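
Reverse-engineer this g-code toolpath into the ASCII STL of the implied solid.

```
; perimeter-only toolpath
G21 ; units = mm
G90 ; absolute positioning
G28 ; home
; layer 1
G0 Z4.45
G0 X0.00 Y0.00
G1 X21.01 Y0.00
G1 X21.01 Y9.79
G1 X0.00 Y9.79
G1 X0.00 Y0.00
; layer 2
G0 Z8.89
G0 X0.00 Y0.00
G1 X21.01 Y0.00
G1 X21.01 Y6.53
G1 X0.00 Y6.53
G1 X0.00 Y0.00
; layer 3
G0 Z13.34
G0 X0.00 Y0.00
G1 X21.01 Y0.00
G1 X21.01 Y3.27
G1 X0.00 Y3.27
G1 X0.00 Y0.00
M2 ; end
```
solid part
  facet normal 0.0000 0.0000 -1.0000
    outer loop
      vertex 21.01 13.06 0.00
      vertex 21.01 0.00 0.00
      vertex 0.00 0.00 0.00
    endloop
  endfacet
  facet normal 0.0000 0.0000 -1.0000
    outer loop
      vertex 0.00 13.06 0.00
      vertex 21.01 13.06 0.00
      vertex 0.00 0.00 0.00
    endloop
  endfacet
  facet normal 0.0000 -1.0000 0.0000
    outer loop
      vertex 0.00 0.00 0.00
      vertex 21.01 0.00 0.00
      vertex 21.01 0.00 17.78
    endloop
  endfacet
  facet normal 0.0000 -1.0000 0.0000
    outer loop
      vertex 0.00 0.00 0.00
      vertex 21.01 0.00 17.78
      vertex 0.00 0.00 17.78
    endloop
  endfacet
  facet normal 0.0000 0.8059 0.5920
    outer loop
      vertex 0.00 0.00 17.78
      vertex 21.01 0.00 17.78
      vertex 21.01 13.06 0.00
    endloop
  endfacet
  facet normal 0.0000 0.8059 0.5920
    outer loop
      vertex 0.00 0.00 17.78
      vertex 21.01 13.06 0.00
      vertex 0.00 13.06 0.00
    endloop
  endfacet
  facet normal -1.0000 0.0000 0.0000
    outer loop
      vertex 0.00 0.00 17.78
      vertex 0.00 13.06 0.00
      vertex 0.00 0.00 0.00
    endloop
  endfacet
  facet normal 1.0000 0.0000 0.0000
    outer loop
      vertex 21.01 0.00 0.00
      vertex 21.01 13.06 0.00
      vertex 21.01 0.00 17.78
    endloop
  endfacet
endsolid part

The G0 Z moves step by Δz≈4.45 mm. The G1 loops shrink linearly with z, so the solid tapers from its base footprint up to z≈17.8. Closing with a flat bottom cap and the tapered top and triangulating gives 8 facets — a wedge (ramp): 21 × 13.1 mm base, rising to 17.8 mm along the y=0 edge and sloping linearly to z=0 at y=13.1.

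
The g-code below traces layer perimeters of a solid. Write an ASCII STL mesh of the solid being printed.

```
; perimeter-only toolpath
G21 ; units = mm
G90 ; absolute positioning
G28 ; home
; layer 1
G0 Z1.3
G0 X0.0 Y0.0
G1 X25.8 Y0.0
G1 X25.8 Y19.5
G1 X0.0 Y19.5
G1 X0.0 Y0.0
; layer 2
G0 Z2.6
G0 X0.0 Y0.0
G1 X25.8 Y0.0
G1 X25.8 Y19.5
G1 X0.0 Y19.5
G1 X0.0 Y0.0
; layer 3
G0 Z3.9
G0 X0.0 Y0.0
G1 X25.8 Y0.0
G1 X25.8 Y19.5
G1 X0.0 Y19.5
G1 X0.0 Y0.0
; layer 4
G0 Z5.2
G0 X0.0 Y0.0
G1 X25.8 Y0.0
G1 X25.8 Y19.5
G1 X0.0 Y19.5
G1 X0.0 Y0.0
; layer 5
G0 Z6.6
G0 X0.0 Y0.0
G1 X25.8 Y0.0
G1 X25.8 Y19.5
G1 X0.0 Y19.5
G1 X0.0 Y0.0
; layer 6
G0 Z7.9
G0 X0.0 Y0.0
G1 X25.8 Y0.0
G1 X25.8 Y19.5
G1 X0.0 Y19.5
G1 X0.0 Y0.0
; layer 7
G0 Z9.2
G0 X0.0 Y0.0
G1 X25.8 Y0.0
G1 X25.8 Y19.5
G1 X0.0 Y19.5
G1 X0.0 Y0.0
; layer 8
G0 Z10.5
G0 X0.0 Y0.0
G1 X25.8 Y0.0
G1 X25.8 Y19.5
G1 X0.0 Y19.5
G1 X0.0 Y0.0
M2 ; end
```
solid part
  facet normal 0.0000 0.0000 -1.0000
    outer loop
      vertex 25.8 19.5 0.0
      vertex 25.8 0.0 0.0
      vertex 0.0 0.0 0.0
    endloop
  endfacet
  facet normal 0.0000 0.0000 -1.0000
    outer loop
      vertex 0.0 19.5 0.0
      vertex 25.8 19.5 0.0
      vertex 0.0 0.0 0.0
    endloop
  endfacet
  facet normal 0.0000 0.0000 1.0000
    outer loop
      vertex 0.0 0.0 10.5
      vertex 25.8 0.0 10.5
      vertex 25.8 19.5 10.5
    endloop
  endfacet
  facet normal 0.0000 0.0000 1.0000
    outer loop
      vertex 0.0 0.0 10.5
      vertex 25.8 19.5 10.5
      vertex 0.0 19.5 10.5
    endloop
  endfacet
  facet normal 0.0000 -1.0000 0.0000
    outer loop
      vertex 0.0 0.0 0.0
      vertex 25.8 0.0 0.0
      vertex 25.8 0.0 10.5
    endloop
  endfacet
  facet normal 0.0000 -1.0000 0.0000
    outer loop
      vertex 0.0 0.0 0.0
      vertex 25.8 0.0 10.5
      vertex 0.0 0.0 10.5
    endloop
  endfacet
  facet normal 0.0000 1.0000 0.0000
    outer loop
      vertex 25.8 19.5 10.5
      vertex 25.8 19.5 0.0
      vertex 0.0 19.5 0.0
    endloop
  endfacet
  facet normal 0.0000 1.0000 0.0000
    outer loop
      vertex 0.0 19.5 10.5
      vertex 25.8 19.5 10.5
      vertex 0.0 19.5 0.0
    endloop
  endfacet
  facet normal -1.0000 0.0000 0.0000
    outer loop
      vertex 0.0 19.5 10.5
      vertex 0.0 19.5 0.0
      vertex 0.0 0.0 0.0
    endloop
  endfacet
  facet normal -1.0000 0.0000 0.0000
    outer loop
      vertex 0.0 0.0 10.5
      vertex 0.0 19.5 10.5
      vertex 0.0 0.0 0.0
    endloop
  endfacet
  facet normal 1.0000 0.0000 0.0000
    outer loop
      vertex 25.8 0.0 0.0
      vertex 25.8 19.5 0.0
      vertex 25.8 19.5 10.5
    endloop
  endfacet
  facet normal 1.0000 0.0000 0.0000
    outer loop
      vertex 25.8 0.0 0.0
      vertex 25.8 19.5 10.5
      vertex 25.8 0.0 10.5
    endloop
  endfacet
endsolid part

The G0 Z moves step by Δz≈1.3 mm. Every layer's G1 loop is the same polygon, so the solid is a straight extrusion of it from z=0 to z≈10.5. Closing with flat bottom and top caps and triangulating gives 12 facets — a rectangular box, roughly 25.8 × 19.5 mm footprint and 10.5 mm tall.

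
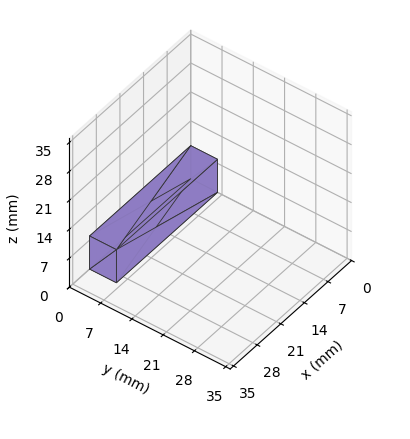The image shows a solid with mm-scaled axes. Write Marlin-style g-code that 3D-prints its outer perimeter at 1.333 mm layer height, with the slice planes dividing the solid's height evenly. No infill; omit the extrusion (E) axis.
Reading the render: the shape is a rectangular box, roughly 30 × 6 mm footprint and 8 mm tall (dimensions read to the nearest mm from the axis ticks). For the g-code, the solid's height is divided into equal slices at the stated Δz and each level perimeter traced with G1 moves after a G0 lift.

; perimeter-only toolpath
G21 ; units = mm
G90 ; absolute positioning
G28 ; home
; layer 1
G0 Z1.333
G0 X0.000 Y0.000
G1 X30.000 Y0.000
G1 X30.000 Y6.000
G1 X0.000 Y6.000
G1 X0.000 Y0.000
; layer 2
G0 Z2.667
G0 X0.000 Y0.000
G1 X30.000 Y0.000
G1 X30.000 Y6.000
G1 X0.000 Y6.000
G1 X0.000 Y0.000
; layer 3
G0 Z4.000
G0 X0.000 Y0.000
G1 X30.000 Y0.000
G1 X30.000 Y6.000
G1 X0.000 Y6.000
G1 X0.000 Y0.000
; layer 4
G0 Z5.333
G0 X0.000 Y0.000
G1 X30.000 Y0.000
G1 X30.000 Y6.000
G1 X0.000 Y6.000
G1 X0.000 Y0.000
; layer 5
G0 Z6.667
G0 X0.000 Y0.000
G1 X30.000 Y0.000
G1 X30.000 Y6.000
G1 X0.000 Y6.000
G1 X0.000 Y0.000
; layer 6
G0 Z8.000
G0 X0.000 Y0.000
G1 X30.000 Y0.000
G1 X30.000 Y6.000
G1 X0.000 Y6.000
G1 X0.000 Y0.000
M2 ; end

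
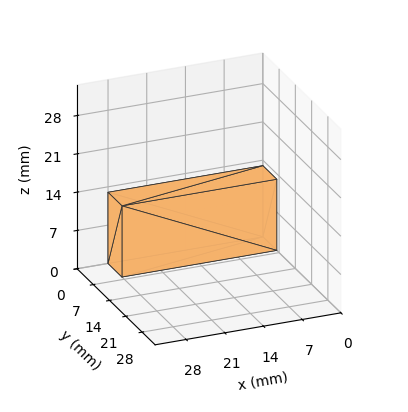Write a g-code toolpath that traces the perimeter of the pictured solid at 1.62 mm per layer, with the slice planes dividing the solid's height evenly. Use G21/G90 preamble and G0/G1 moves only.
Reading the render: the shape is a rectangular box, roughly 28 × 6 mm footprint and 13 mm tall (dimensions read to the nearest mm from the axis ticks). For the g-code, the solid's height is divided into equal slices at the stated Δz and each level perimeter traced with G1 moves after a G0 lift.

; perimeter-only toolpath
G21 ; units = mm
G90 ; absolute positioning
G28 ; home
; layer 1
G0 Z1.62
G0 X0.00 Y0.00
G1 X28.00 Y0.00
G1 X28.00 Y6.00
G1 X0.00 Y6.00
G1 X0.00 Y0.00
; layer 2
G0 Z3.25
G0 X0.00 Y0.00
G1 X28.00 Y0.00
G1 X28.00 Y6.00
G1 X0.00 Y6.00
G1 X0.00 Y0.00
; layer 3
G0 Z4.88
G0 X0.00 Y0.00
G1 X28.00 Y0.00
G1 X28.00 Y6.00
G1 X0.00 Y6.00
G1 X0.00 Y0.00
; layer 4
G0 Z6.50
G0 X0.00 Y0.00
G1 X28.00 Y0.00
G1 X28.00 Y6.00
G1 X0.00 Y6.00
G1 X0.00 Y0.00
; layer 5
G0 Z8.12
G0 X0.00 Y0.00
G1 X28.00 Y0.00
G1 X28.00 Y6.00
G1 X0.00 Y6.00
G1 X0.00 Y0.00
; layer 6
G0 Z9.75
G0 X0.00 Y0.00
G1 X28.00 Y0.00
G1 X28.00 Y6.00
G1 X0.00 Y6.00
G1 X0.00 Y0.00
; layer 7
G0 Z11.38
G0 X0.00 Y0.00
G1 X28.00 Y0.00
G1 X28.00 Y6.00
G1 X0.00 Y6.00
G1 X0.00 Y0.00
; layer 8
G0 Z13.00
G0 X0.00 Y0.00
G1 X28.00 Y0.00
G1 X28.00 Y6.00
G1 X0.00 Y6.00
G1 X0.00 Y0.00
M2 ; end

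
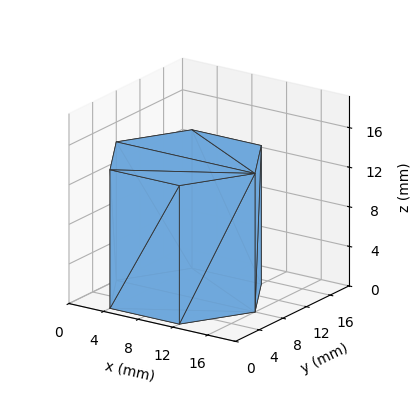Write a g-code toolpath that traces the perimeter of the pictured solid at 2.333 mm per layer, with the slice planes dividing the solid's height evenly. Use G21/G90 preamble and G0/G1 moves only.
Reading the render: the shape is a regular 6-sided prism (a cylinder approximated with 6 flat sides), circumscribed radius ≈ 8 mm, height ≈ 14 mm (dimensions read to the nearest mm from the axis ticks). For the g-code, the solid's height is divided into equal slices at the stated Δz and each level perimeter traced with G1 moves after a G0 lift.

; perimeter-only toolpath
G21 ; units = mm
G90 ; absolute positioning
G28 ; home
; layer 1
G0 Z2.333
G0 X16.000 Y8.000
G1 X12.000 Y14.928
G1 X4.000 Y14.928
G1 X0.000 Y8.000
G1 X4.000 Y1.072
G1 X12.000 Y1.072
G1 X16.000 Y8.000
; layer 2
G0 Z4.667
G0 X16.000 Y8.000
G1 X12.000 Y14.928
G1 X4.000 Y14.928
G1 X0.000 Y8.000
G1 X4.000 Y1.072
G1 X12.000 Y1.072
G1 X16.000 Y8.000
; layer 3
G0 Z7.000
G0 X16.000 Y8.000
G1 X12.000 Y14.928
G1 X4.000 Y14.928
G1 X0.000 Y8.000
G1 X4.000 Y1.072
G1 X12.000 Y1.072
G1 X16.000 Y8.000
; layer 4
G0 Z9.333
G0 X16.000 Y8.000
G1 X12.000 Y14.928
G1 X4.000 Y14.928
G1 X0.000 Y8.000
G1 X4.000 Y1.072
G1 X12.000 Y1.072
G1 X16.000 Y8.000
; layer 5
G0 Z11.667
G0 X16.000 Y8.000
G1 X12.000 Y14.928
G1 X4.000 Y14.928
G1 X0.000 Y8.000
G1 X4.000 Y1.072
G1 X12.000 Y1.072
G1 X16.000 Y8.000
; layer 6
G0 Z14.000
G0 X16.000 Y8.000
G1 X12.000 Y14.928
G1 X4.000 Y14.928
G1 X0.000 Y8.000
G1 X4.000 Y1.072
G1 X12.000 Y1.072
G1 X16.000 Y8.000
M2 ; end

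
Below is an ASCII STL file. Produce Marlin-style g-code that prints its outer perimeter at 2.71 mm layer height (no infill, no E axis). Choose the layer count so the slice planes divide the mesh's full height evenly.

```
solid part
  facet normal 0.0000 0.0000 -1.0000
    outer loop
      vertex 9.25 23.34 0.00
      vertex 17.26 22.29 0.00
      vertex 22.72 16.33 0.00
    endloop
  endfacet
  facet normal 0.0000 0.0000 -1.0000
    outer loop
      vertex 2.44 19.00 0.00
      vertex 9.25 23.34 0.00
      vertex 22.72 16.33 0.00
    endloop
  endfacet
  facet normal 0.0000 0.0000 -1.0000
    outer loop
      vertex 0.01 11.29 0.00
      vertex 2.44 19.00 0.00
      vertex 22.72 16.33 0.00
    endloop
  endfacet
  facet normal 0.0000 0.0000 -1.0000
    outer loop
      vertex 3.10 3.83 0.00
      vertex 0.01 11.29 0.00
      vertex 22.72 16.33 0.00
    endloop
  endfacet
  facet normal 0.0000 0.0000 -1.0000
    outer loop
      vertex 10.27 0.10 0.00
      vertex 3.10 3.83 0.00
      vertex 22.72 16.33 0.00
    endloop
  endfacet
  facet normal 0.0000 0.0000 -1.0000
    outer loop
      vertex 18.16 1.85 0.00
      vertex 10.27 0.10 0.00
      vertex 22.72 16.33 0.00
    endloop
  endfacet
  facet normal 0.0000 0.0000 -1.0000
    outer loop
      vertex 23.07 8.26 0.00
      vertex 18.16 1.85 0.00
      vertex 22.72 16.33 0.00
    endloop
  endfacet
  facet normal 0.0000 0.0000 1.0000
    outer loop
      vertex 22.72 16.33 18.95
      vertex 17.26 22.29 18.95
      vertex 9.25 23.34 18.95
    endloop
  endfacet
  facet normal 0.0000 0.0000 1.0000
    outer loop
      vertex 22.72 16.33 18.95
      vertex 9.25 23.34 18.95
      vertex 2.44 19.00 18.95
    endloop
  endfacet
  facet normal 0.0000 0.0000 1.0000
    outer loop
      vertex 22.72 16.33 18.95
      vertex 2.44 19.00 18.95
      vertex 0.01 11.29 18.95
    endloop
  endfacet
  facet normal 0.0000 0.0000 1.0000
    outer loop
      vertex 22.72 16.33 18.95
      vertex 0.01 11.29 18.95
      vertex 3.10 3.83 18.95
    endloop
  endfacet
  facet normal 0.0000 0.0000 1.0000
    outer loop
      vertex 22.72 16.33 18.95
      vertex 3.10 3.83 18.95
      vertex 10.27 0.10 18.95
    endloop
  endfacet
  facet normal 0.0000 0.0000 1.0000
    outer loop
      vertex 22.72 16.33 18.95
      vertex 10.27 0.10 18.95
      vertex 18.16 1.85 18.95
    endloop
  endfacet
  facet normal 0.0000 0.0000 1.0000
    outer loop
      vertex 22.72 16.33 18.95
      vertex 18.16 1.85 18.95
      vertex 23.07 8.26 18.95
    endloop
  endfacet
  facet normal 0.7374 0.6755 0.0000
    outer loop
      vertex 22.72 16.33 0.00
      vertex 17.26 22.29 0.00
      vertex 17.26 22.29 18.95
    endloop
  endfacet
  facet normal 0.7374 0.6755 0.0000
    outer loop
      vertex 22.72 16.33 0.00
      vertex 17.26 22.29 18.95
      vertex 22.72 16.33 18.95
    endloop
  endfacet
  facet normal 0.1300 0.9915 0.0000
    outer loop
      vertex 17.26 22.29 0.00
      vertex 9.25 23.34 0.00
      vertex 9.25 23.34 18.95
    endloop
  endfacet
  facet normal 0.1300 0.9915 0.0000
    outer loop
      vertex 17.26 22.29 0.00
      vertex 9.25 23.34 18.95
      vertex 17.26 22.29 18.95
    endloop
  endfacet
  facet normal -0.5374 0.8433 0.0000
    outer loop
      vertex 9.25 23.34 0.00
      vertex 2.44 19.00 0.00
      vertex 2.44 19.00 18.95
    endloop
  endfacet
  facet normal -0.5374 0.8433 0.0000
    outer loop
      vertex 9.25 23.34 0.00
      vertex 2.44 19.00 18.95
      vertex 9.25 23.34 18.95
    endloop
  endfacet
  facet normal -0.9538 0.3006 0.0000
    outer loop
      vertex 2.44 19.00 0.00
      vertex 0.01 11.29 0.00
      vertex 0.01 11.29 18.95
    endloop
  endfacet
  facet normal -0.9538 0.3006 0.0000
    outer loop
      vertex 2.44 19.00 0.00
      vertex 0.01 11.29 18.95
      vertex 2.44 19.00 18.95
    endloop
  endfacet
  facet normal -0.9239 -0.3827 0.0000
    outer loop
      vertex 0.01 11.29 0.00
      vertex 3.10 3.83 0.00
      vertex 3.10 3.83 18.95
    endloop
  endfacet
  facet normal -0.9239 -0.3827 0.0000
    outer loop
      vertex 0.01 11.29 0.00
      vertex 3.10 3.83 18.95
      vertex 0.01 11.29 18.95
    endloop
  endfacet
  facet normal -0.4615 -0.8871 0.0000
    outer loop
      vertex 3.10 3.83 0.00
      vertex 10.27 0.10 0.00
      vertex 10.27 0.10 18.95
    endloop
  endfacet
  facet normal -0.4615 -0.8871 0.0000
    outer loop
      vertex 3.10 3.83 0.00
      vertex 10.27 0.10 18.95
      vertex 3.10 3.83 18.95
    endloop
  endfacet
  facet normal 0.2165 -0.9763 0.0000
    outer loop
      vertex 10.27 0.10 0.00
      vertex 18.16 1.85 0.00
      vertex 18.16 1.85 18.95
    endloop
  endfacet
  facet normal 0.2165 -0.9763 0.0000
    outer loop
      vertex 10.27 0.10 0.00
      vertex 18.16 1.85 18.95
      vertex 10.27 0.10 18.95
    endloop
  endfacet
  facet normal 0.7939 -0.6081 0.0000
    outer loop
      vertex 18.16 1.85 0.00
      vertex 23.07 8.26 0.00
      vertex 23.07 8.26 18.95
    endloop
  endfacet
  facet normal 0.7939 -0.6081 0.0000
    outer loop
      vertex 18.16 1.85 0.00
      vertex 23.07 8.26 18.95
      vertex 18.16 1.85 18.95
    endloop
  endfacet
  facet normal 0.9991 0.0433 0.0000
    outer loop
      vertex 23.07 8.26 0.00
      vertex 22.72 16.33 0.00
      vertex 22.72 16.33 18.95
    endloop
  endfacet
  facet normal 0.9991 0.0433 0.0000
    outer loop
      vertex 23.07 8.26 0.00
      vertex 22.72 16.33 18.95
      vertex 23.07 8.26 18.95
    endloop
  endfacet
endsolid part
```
; perimeter-only toolpath
G21 ; units = mm
G90 ; absolute positioning
G28 ; home
; layer 1
G0 Z2.71
G0 X22.72 Y16.33
G1 X17.26 Y22.29
G1 X9.25 Y23.34
G1 X2.44 Y19.00
G1 X0.01 Y11.29
G1 X3.10 Y3.83
G1 X10.27 Y0.10
G1 X18.16 Y1.85
G1 X23.07 Y8.26
G1 X22.72 Y16.33
; layer 2
G0 Z5.41
G0 X22.72 Y16.33
G1 X17.26 Y22.29
G1 X9.25 Y23.34
G1 X2.44 Y19.00
G1 X0.01 Y11.29
G1 X3.10 Y3.83
G1 X10.27 Y0.10
G1 X18.16 Y1.85
G1 X23.07 Y8.26
G1 X22.72 Y16.33
; layer 3
G0 Z8.12
G0 X22.72 Y16.33
G1 X17.26 Y22.29
G1 X9.25 Y23.34
G1 X2.44 Y19.00
G1 X0.01 Y11.29
G1 X3.10 Y3.83
G1 X10.27 Y0.10
G1 X18.16 Y1.85
G1 X23.07 Y8.26
G1 X22.72 Y16.33
; layer 4
G0 Z10.83
G0 X22.72 Y16.33
G1 X17.26 Y22.29
G1 X9.25 Y23.34
G1 X2.44 Y19.00
G1 X0.01 Y11.29
G1 X3.10 Y3.83
G1 X10.27 Y0.10
G1 X18.16 Y1.85
G1 X23.07 Y8.26
G1 X22.72 Y16.33
; layer 5
G0 Z13.54
G0 X22.72 Y16.33
G1 X17.26 Y22.29
G1 X9.25 Y23.34
G1 X2.44 Y19.00
G1 X0.01 Y11.29
G1 X3.10 Y3.83
G1 X10.27 Y0.10
G1 X18.16 Y1.85
G1 X23.07 Y8.26
G1 X22.72 Y16.33
; layer 6
G0 Z16.24
G0 X22.72 Y16.33
G1 X17.26 Y22.29
G1 X9.25 Y23.34
G1 X2.44 Y19.00
G1 X0.01 Y11.29
G1 X3.10 Y3.83
G1 X10.27 Y0.10
G1 X18.16 Y1.85
G1 X23.07 Y8.26
G1 X22.72 Y16.33
; layer 7
G0 Z18.95
G0 X22.72 Y16.33
G1 X17.26 Y22.29
G1 X9.25 Y23.34
G1 X2.44 Y19.00
G1 X0.01 Y11.29
G1 X3.10 Y3.83
G1 X10.27 Y0.10
G1 X18.16 Y1.85
G1 X23.07 Y8.26
G1 X22.72 Y16.33
M2 ; end

The solid is a regular 9-sided prism (a cylinder approximated with 9 flat sides), circumscribed radius ≈ 11.8 mm, height ≈ 18.9 mm. Slicing at Δz = 2.71 mm — 7 equal slices spanning the solid's height, so layer i sits at z = i·h/7 — gives 7 non-empty perimeters. Each is a 9-segment closed polygon; G0 lifts to the layer z and rapids to the start vertex, then G1 traces the edges.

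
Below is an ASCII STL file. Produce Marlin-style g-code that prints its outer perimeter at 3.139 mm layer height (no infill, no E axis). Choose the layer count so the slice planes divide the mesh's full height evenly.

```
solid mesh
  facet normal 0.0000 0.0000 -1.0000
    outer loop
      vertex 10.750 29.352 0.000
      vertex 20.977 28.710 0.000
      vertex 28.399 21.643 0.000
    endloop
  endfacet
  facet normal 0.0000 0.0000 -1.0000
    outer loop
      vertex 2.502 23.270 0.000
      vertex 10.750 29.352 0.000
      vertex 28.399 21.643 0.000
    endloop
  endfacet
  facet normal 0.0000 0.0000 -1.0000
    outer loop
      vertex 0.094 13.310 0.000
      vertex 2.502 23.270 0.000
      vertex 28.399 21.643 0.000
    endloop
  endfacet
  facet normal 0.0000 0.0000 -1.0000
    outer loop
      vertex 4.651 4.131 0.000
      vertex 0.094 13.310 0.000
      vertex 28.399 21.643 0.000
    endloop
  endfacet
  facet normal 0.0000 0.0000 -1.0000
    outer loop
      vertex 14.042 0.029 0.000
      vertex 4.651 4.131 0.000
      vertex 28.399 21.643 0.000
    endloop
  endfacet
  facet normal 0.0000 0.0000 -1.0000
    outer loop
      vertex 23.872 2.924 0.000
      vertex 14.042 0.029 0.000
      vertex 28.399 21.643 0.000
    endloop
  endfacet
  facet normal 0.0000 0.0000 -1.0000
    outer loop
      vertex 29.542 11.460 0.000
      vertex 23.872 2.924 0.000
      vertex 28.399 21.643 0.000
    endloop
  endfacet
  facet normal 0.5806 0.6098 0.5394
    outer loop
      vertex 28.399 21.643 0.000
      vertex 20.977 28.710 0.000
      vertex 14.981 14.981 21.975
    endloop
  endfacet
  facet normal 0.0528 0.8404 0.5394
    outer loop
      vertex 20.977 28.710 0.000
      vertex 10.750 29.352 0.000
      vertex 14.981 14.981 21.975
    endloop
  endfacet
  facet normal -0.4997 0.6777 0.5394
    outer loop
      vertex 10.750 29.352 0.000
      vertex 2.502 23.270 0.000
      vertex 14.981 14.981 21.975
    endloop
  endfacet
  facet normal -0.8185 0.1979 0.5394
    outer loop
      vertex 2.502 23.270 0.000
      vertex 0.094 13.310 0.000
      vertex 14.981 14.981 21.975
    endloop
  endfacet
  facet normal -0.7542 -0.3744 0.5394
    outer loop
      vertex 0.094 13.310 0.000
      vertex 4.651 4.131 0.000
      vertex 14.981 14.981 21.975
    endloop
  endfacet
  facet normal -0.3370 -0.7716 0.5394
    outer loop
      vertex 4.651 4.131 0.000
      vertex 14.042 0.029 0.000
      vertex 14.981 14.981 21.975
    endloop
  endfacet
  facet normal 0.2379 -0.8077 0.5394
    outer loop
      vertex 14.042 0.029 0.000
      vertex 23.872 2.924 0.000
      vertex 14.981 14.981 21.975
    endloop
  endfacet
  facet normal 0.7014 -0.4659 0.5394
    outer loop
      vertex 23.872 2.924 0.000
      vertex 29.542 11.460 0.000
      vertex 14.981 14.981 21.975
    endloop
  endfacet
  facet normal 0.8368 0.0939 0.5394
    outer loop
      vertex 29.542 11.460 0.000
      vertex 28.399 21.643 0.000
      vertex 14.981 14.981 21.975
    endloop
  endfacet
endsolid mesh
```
; perimeter-only toolpath
G21 ; units = mm
G90 ; absolute positioning
G28 ; home
; layer 1
G0 Z3.139
G0 X26.482 Y20.691
G1 X20.120 Y26.749
G1 X11.354 Y27.299
G1 X4.285 Y22.086
G1 X2.221 Y13.549
G1 X6.127 Y5.681
G1 X14.176 Y2.165
G1 X22.602 Y4.646
G1 X27.462 Y11.963
G1 X26.482 Y20.691
; layer 2
G0 Z6.279
G0 X24.565 Y19.740
G1 X19.264 Y24.787
G1 X11.959 Y25.246
G1 X6.067 Y20.902
G1 X4.347 Y13.787
G1 X7.602 Y7.231
G1 X14.310 Y4.301
G1 X21.332 Y6.369
G1 X25.382 Y12.466
G1 X24.565 Y19.740
; layer 3
G0 Z9.418
G0 X22.648 Y18.788
G1 X18.407 Y22.826
G1 X12.563 Y23.193
G1 X7.850 Y19.718
G1 X6.474 Y14.026
G1 X9.078 Y8.781
G1 X14.444 Y6.437
G1 X20.062 Y8.091
G1 X23.302 Y12.969
G1 X22.648 Y18.788
; layer 4
G0 Z12.557
G0 X20.732 Y17.836
G1 X17.551 Y20.865
G1 X13.168 Y21.140
G1 X9.633 Y18.533
G1 X8.601 Y14.265
G1 X10.554 Y10.331
G1 X14.579 Y8.573
G1 X18.791 Y9.814
G1 X21.221 Y13.472
G1 X20.732 Y17.836
; layer 5
G0 Z15.696
G0 X18.815 Y16.884
G1 X16.694 Y18.904
G1 X13.772 Y19.087
G1 X11.416 Y17.349
G1 X10.728 Y14.504
G1 X12.030 Y11.881
G1 X14.713 Y10.709
G1 X17.521 Y11.536
G1 X19.141 Y13.975
G1 X18.815 Y16.884
; layer 6
G0 Z18.836
G0 X16.898 Y15.933
G1 X15.838 Y16.942
G1 X14.377 Y17.034
G1 X13.198 Y16.165
G1 X12.854 Y14.742
G1 X13.505 Y13.431
G1 X14.847 Y12.845
G1 X16.251 Y13.259
G1 X17.061 Y14.478
G1 X16.898 Y15.933
M2 ; end

The solid is a regular 9-sided pyramid, base circumscribed radius ≈ 15 mm, apex at z ≈ 22 mm. Slicing at Δz = 3.139 mm — 7 equal slices spanning the solid's height, so layer i sits at z = i·h/7 — gives 6 non-empty perimeters. Each is a 9-segment closed polygon; G0 lifts to the layer z and rapids to the start vertex, then G1 traces the edges. The cross-section shrinks linearly with z (the slice at the apex is degenerate and omitted).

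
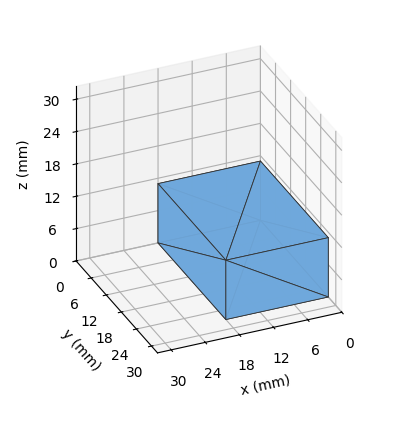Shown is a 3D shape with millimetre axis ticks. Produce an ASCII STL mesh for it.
Reading the render: the shape is a rectangular box, roughly 18 × 27 mm footprint and 11 mm tall (dimensions read to the nearest mm from the axis ticks). For the STL, each face is triangulated and given an outward normal.

solid part
  facet normal 0.0000 0.0000 -1.0000
    outer loop
      vertex 18.0 27.0 0.0
      vertex 18.0 0.0 0.0
      vertex 0.0 0.0 0.0
    endloop
  endfacet
  facet normal 0.0000 0.0000 -1.0000
    outer loop
      vertex 0.0 27.0 0.0
      vertex 18.0 27.0 0.0
      vertex 0.0 0.0 0.0
    endloop
  endfacet
  facet normal 0.0000 0.0000 1.0000
    outer loop
      vertex 0.0 0.0 11.0
      vertex 18.0 0.0 11.0
      vertex 18.0 27.0 11.0
    endloop
  endfacet
  facet normal 0.0000 0.0000 1.0000
    outer loop
      vertex 0.0 0.0 11.0
      vertex 18.0 27.0 11.0
      vertex 0.0 27.0 11.0
    endloop
  endfacet
  facet normal 0.0000 -1.0000 0.0000
    outer loop
      vertex 0.0 0.0 0.0
      vertex 18.0 0.0 0.0
      vertex 18.0 0.0 11.0
    endloop
  endfacet
  facet normal 0.0000 -1.0000 0.0000
    outer loop
      vertex 0.0 0.0 0.0
      vertex 18.0 0.0 11.0
      vertex 0.0 0.0 11.0
    endloop
  endfacet
  facet normal 0.0000 1.0000 0.0000
    outer loop
      vertex 18.0 27.0 11.0
      vertex 18.0 27.0 0.0
      vertex 0.0 27.0 0.0
    endloop
  endfacet
  facet normal 0.0000 1.0000 0.0000
    outer loop
      vertex 0.0 27.0 11.0
      vertex 18.0 27.0 11.0
      vertex 0.0 27.0 0.0
    endloop
  endfacet
  facet normal -1.0000 0.0000 0.0000
    outer loop
      vertex 0.0 27.0 11.0
      vertex 0.0 27.0 0.0
      vertex 0.0 0.0 0.0
    endloop
  endfacet
  facet normal -1.0000 0.0000 0.0000
    outer loop
      vertex 0.0 0.0 11.0
      vertex 0.0 27.0 11.0
      vertex 0.0 0.0 0.0
    endloop
  endfacet
  facet normal 1.0000 0.0000 0.0000
    outer loop
      vertex 18.0 0.0 0.0
      vertex 18.0 27.0 0.0
      vertex 18.0 27.0 11.0
    endloop
  endfacet
  facet normal 1.0000 0.0000 0.0000
    outer loop
      vertex 18.0 0.0 0.0
      vertex 18.0 27.0 11.0
      vertex 18.0 0.0 11.0
    endloop
  endfacet
endsolid part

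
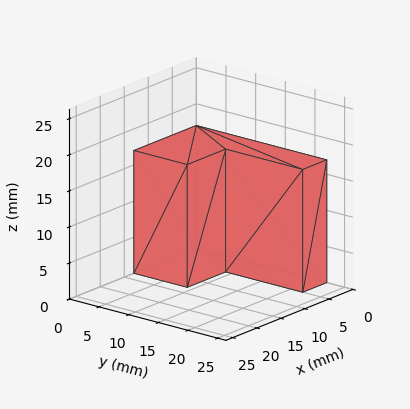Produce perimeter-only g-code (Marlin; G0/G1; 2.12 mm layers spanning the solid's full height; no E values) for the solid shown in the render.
Reading the render: the shape is an L-shaped prism: outer 13 × 22 mm, arm thicknesses ≈ 9 mm (horizontal) and 5 mm (vertical), extruded 17 mm in z (dimensions read to the nearest mm from the axis ticks). For the g-code, the solid's height is divided into equal slices at the stated Δz and each level perimeter traced with G1 moves after a G0 lift.

; perimeter-only toolpath
G21 ; units = mm
G90 ; absolute positioning
G28 ; home
; layer 1
G0 Z2.12
G0 X0.00 Y0.00
G1 X13.00 Y0.00
G1 X13.00 Y9.00
G1 X5.00 Y9.00
G1 X5.00 Y22.00
G1 X0.00 Y22.00
G1 X0.00 Y0.00
; layer 2
G0 Z4.25
G0 X0.00 Y0.00
G1 X13.00 Y0.00
G1 X13.00 Y9.00
G1 X5.00 Y9.00
G1 X5.00 Y22.00
G1 X0.00 Y22.00
G1 X0.00 Y0.00
; layer 3
G0 Z6.38
G0 X0.00 Y0.00
G1 X13.00 Y0.00
G1 X13.00 Y9.00
G1 X5.00 Y9.00
G1 X5.00 Y22.00
G1 X0.00 Y22.00
G1 X0.00 Y0.00
; layer 4
G0 Z8.50
G0 X0.00 Y0.00
G1 X13.00 Y0.00
G1 X13.00 Y9.00
G1 X5.00 Y9.00
G1 X5.00 Y22.00
G1 X0.00 Y22.00
G1 X0.00 Y0.00
; layer 5
G0 Z10.62
G0 X0.00 Y0.00
G1 X13.00 Y0.00
G1 X13.00 Y9.00
G1 X5.00 Y9.00
G1 X5.00 Y22.00
G1 X0.00 Y22.00
G1 X0.00 Y0.00
; layer 6
G0 Z12.75
G0 X0.00 Y0.00
G1 X13.00 Y0.00
G1 X13.00 Y9.00
G1 X5.00 Y9.00
G1 X5.00 Y22.00
G1 X0.00 Y22.00
G1 X0.00 Y0.00
; layer 7
G0 Z14.88
G0 X0.00 Y0.00
G1 X13.00 Y0.00
G1 X13.00 Y9.00
G1 X5.00 Y9.00
G1 X5.00 Y22.00
G1 X0.00 Y22.00
G1 X0.00 Y0.00
; layer 8
G0 Z17.00
G0 X0.00 Y0.00
G1 X13.00 Y0.00
G1 X13.00 Y9.00
G1 X5.00 Y9.00
G1 X5.00 Y22.00
G1 X0.00 Y22.00
G1 X0.00 Y0.00
M2 ; end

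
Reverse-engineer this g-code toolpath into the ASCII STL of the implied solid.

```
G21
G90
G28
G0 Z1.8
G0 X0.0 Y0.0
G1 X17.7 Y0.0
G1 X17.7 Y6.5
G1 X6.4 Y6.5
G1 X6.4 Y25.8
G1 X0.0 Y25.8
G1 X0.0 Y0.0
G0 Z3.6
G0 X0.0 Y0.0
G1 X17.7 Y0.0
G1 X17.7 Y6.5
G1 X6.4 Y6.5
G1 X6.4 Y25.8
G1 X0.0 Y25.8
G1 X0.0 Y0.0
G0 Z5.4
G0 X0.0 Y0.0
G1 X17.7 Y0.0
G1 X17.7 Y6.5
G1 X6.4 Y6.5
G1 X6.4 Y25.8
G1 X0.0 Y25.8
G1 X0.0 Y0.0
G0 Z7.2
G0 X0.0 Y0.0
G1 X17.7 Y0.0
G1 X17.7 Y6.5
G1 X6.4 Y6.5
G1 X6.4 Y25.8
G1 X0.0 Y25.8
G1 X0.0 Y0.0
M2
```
solid part
  facet normal 0.0000 0.0000 -1.0000
    outer loop
      vertex 17.7 6.5 0.0
      vertex 17.7 0.0 0.0
      vertex 0.0 0.0 0.0
    endloop
  endfacet
  facet normal 0.0000 0.0000 -1.0000
    outer loop
      vertex 6.4 6.5 0.0
      vertex 17.7 6.5 0.0
      vertex 0.0 0.0 0.0
    endloop
  endfacet
  facet normal 0.0000 0.0000 -1.0000
    outer loop
      vertex 6.4 25.8 0.0
      vertex 6.4 6.5 0.0
      vertex 0.0 0.0 0.0
    endloop
  endfacet
  facet normal 0.0000 0.0000 -1.0000
    outer loop
      vertex 0.0 25.8 0.0
      vertex 6.4 25.8 0.0
      vertex 0.0 0.0 0.0
    endloop
  endfacet
  facet normal 0.0000 0.0000 1.0000
    outer loop
      vertex 0.0 0.0 7.2
      vertex 17.7 0.0 7.2
      vertex 17.7 6.5 7.2
    endloop
  endfacet
  facet normal 0.0000 0.0000 1.0000
    outer loop
      vertex 0.0 0.0 7.2
      vertex 17.7 6.5 7.2
      vertex 6.4 6.5 7.2
    endloop
  endfacet
  facet normal 0.0000 0.0000 1.0000
    outer loop
      vertex 0.0 0.0 7.2
      vertex 6.4 6.5 7.2
      vertex 6.4 25.8 7.2
    endloop
  endfacet
  facet normal 0.0000 0.0000 1.0000
    outer loop
      vertex 0.0 0.0 7.2
      vertex 6.4 25.8 7.2
      vertex 0.0 25.8 7.2
    endloop
  endfacet
  facet normal 0.0000 -1.0000 0.0000
    outer loop
      vertex 0.0 0.0 0.0
      vertex 17.7 0.0 0.0
      vertex 17.7 0.0 7.2
    endloop
  endfacet
  facet normal 0.0000 -1.0000 0.0000
    outer loop
      vertex 0.0 0.0 0.0
      vertex 17.7 0.0 7.2
      vertex 0.0 0.0 7.2
    endloop
  endfacet
  facet normal 1.0000 0.0000 0.0000
    outer loop
      vertex 17.7 0.0 0.0
      vertex 17.7 6.5 0.0
      vertex 17.7 6.5 7.2
    endloop
  endfacet
  facet normal 1.0000 0.0000 0.0000
    outer loop
      vertex 17.7 0.0 0.0
      vertex 17.7 6.5 7.2
      vertex 17.7 0.0 7.2
    endloop
  endfacet
  facet normal 0.0000 1.0000 0.0000
    outer loop
      vertex 17.7 6.5 0.0
      vertex 6.4 6.5 0.0
      vertex 6.4 6.5 7.2
    endloop
  endfacet
  facet normal 0.0000 1.0000 0.0000
    outer loop
      vertex 17.7 6.5 0.0
      vertex 6.4 6.5 7.2
      vertex 17.7 6.5 7.2
    endloop
  endfacet
  facet normal 1.0000 0.0000 0.0000
    outer loop
      vertex 6.4 6.5 0.0
      vertex 6.4 25.8 0.0
      vertex 6.4 25.8 7.2
    endloop
  endfacet
  facet normal 1.0000 0.0000 0.0000
    outer loop
      vertex 6.4 6.5 0.0
      vertex 6.4 25.8 7.2
      vertex 6.4 6.5 7.2
    endloop
  endfacet
  facet normal 0.0000 1.0000 0.0000
    outer loop
      vertex 6.4 25.8 0.0
      vertex 0.0 25.8 0.0
      vertex 0.0 25.8 7.2
    endloop
  endfacet
  facet normal 0.0000 1.0000 0.0000
    outer loop
      vertex 6.4 25.8 0.0
      vertex 0.0 25.8 7.2
      vertex 6.4 25.8 7.2
    endloop
  endfacet
  facet normal -1.0000 0.0000 0.0000
    outer loop
      vertex 0.0 25.8 0.0
      vertex 0.0 0.0 0.0
      vertex 0.0 0.0 7.2
    endloop
  endfacet
  facet normal -1.0000 0.0000 0.0000
    outer loop
      vertex 0.0 25.8 0.0
      vertex 0.0 0.0 7.2
      vertex 0.0 25.8 7.2
    endloop
  endfacet
endsolid part

The G0 Z moves step by Δz≈1.8 mm. Every layer's G1 loop is the same polygon, so the solid is a straight extrusion of it from z=0 to z≈7.2. Closing with flat bottom and top caps and triangulating gives 20 facets — an L-shaped prism: outer 17.7 × 25.8 mm, arm thicknesses ≈ 6.5 mm (horizontal) and 6.4 mm (vertical), extruded 7.2 mm in z.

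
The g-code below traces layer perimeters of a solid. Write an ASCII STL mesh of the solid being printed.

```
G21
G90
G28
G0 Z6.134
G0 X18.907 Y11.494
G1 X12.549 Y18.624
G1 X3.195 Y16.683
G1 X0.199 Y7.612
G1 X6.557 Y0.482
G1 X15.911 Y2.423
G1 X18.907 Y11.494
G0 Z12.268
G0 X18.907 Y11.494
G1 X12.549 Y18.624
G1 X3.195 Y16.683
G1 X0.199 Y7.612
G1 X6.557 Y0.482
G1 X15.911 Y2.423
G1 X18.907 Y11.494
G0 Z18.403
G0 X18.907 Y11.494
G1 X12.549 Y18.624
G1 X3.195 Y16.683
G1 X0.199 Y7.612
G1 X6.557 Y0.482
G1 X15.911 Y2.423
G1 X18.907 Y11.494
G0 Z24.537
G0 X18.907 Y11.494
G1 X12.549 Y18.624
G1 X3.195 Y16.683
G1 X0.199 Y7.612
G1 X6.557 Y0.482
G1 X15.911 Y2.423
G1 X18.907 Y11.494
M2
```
solid part
  facet normal 0.0000 0.0000 -1.0000
    outer loop
      vertex 3.195 16.683 0.000
      vertex 12.549 18.624 0.000
      vertex 18.907 11.494 0.000
    endloop
  endfacet
  facet normal 0.0000 0.0000 -1.0000
    outer loop
      vertex 0.199 7.612 0.000
      vertex 3.195 16.683 0.000
      vertex 18.907 11.494 0.000
    endloop
  endfacet
  facet normal 0.0000 0.0000 -1.0000
    outer loop
      vertex 6.557 0.482 0.000
      vertex 0.199 7.612 0.000
      vertex 18.907 11.494 0.000
    endloop
  endfacet
  facet normal 0.0000 0.0000 -1.0000
    outer loop
      vertex 15.911 2.423 0.000
      vertex 6.557 0.482 0.000
      vertex 18.907 11.494 0.000
    endloop
  endfacet
  facet normal 0.0000 0.0000 1.0000
    outer loop
      vertex 18.907 11.494 24.537
      vertex 12.549 18.624 24.537
      vertex 3.195 16.683 24.537
    endloop
  endfacet
  facet normal 0.0000 0.0000 1.0000
    outer loop
      vertex 18.907 11.494 24.537
      vertex 3.195 16.683 24.537
      vertex 0.199 7.612 24.537
    endloop
  endfacet
  facet normal 0.0000 0.0000 1.0000
    outer loop
      vertex 18.907 11.494 24.537
      vertex 0.199 7.612 24.537
      vertex 6.557 0.482 24.537
    endloop
  endfacet
  facet normal 0.0000 0.0000 1.0000
    outer loop
      vertex 18.907 11.494 24.537
      vertex 6.557 0.482 24.537
      vertex 15.911 2.423 24.537
    endloop
  endfacet
  facet normal 0.7464 0.6655 0.0000
    outer loop
      vertex 18.907 11.494 0.000
      vertex 12.549 18.624 0.000
      vertex 12.549 18.624 24.537
    endloop
  endfacet
  facet normal 0.7464 0.6655 0.0000
    outer loop
      vertex 18.907 11.494 0.000
      vertex 12.549 18.624 24.537
      vertex 18.907 11.494 24.537
    endloop
  endfacet
  facet normal -0.2032 0.9791 0.0000
    outer loop
      vertex 12.549 18.624 0.000
      vertex 3.195 16.683 0.000
      vertex 3.195 16.683 24.537
    endloop
  endfacet
  facet normal -0.2032 0.9791 0.0000
    outer loop
      vertex 12.549 18.624 0.000
      vertex 3.195 16.683 24.537
      vertex 12.549 18.624 24.537
    endloop
  endfacet
  facet normal -0.9495 0.3136 0.0000
    outer loop
      vertex 3.195 16.683 0.000
      vertex 0.199 7.612 0.000
      vertex 0.199 7.612 24.537
    endloop
  endfacet
  facet normal -0.9495 0.3136 0.0000
    outer loop
      vertex 3.195 16.683 0.000
      vertex 0.199 7.612 24.537
      vertex 3.195 16.683 24.537
    endloop
  endfacet
  facet normal -0.7464 -0.6655 0.0000
    outer loop
      vertex 0.199 7.612 0.000
      vertex 6.557 0.482 0.000
      vertex 6.557 0.482 24.537
    endloop
  endfacet
  facet normal -0.7464 -0.6655 0.0000
    outer loop
      vertex 0.199 7.612 0.000
      vertex 6.557 0.482 24.537
      vertex 0.199 7.612 24.537
    endloop
  endfacet
  facet normal 0.2032 -0.9791 0.0000
    outer loop
      vertex 6.557 0.482 0.000
      vertex 15.911 2.423 0.000
      vertex 15.911 2.423 24.537
    endloop
  endfacet
  facet normal 0.2032 -0.9791 0.0000
    outer loop
      vertex 6.557 0.482 0.000
      vertex 15.911 2.423 24.537
      vertex 6.557 0.482 24.537
    endloop
  endfacet
  facet normal 0.9495 -0.3136 0.0000
    outer loop
      vertex 15.911 2.423 0.000
      vertex 18.907 11.494 0.000
      vertex 18.907 11.494 24.537
    endloop
  endfacet
  facet normal 0.9495 -0.3136 0.0000
    outer loop
      vertex 15.911 2.423 0.000
      vertex 18.907 11.494 24.537
      vertex 15.911 2.423 24.537
    endloop
  endfacet
endsolid part

The G0 Z moves step by Δz≈6.134 mm. Every layer's G1 loop is the same polygon, so the solid is a straight extrusion of it from z=0 to z≈24.5. Closing with flat bottom and top caps and triangulating gives 20 facets — a regular 6-sided prism (a cylinder approximated with 6 flat sides), circumscribed radius ≈ 9.55 mm, height ≈ 24.5 mm.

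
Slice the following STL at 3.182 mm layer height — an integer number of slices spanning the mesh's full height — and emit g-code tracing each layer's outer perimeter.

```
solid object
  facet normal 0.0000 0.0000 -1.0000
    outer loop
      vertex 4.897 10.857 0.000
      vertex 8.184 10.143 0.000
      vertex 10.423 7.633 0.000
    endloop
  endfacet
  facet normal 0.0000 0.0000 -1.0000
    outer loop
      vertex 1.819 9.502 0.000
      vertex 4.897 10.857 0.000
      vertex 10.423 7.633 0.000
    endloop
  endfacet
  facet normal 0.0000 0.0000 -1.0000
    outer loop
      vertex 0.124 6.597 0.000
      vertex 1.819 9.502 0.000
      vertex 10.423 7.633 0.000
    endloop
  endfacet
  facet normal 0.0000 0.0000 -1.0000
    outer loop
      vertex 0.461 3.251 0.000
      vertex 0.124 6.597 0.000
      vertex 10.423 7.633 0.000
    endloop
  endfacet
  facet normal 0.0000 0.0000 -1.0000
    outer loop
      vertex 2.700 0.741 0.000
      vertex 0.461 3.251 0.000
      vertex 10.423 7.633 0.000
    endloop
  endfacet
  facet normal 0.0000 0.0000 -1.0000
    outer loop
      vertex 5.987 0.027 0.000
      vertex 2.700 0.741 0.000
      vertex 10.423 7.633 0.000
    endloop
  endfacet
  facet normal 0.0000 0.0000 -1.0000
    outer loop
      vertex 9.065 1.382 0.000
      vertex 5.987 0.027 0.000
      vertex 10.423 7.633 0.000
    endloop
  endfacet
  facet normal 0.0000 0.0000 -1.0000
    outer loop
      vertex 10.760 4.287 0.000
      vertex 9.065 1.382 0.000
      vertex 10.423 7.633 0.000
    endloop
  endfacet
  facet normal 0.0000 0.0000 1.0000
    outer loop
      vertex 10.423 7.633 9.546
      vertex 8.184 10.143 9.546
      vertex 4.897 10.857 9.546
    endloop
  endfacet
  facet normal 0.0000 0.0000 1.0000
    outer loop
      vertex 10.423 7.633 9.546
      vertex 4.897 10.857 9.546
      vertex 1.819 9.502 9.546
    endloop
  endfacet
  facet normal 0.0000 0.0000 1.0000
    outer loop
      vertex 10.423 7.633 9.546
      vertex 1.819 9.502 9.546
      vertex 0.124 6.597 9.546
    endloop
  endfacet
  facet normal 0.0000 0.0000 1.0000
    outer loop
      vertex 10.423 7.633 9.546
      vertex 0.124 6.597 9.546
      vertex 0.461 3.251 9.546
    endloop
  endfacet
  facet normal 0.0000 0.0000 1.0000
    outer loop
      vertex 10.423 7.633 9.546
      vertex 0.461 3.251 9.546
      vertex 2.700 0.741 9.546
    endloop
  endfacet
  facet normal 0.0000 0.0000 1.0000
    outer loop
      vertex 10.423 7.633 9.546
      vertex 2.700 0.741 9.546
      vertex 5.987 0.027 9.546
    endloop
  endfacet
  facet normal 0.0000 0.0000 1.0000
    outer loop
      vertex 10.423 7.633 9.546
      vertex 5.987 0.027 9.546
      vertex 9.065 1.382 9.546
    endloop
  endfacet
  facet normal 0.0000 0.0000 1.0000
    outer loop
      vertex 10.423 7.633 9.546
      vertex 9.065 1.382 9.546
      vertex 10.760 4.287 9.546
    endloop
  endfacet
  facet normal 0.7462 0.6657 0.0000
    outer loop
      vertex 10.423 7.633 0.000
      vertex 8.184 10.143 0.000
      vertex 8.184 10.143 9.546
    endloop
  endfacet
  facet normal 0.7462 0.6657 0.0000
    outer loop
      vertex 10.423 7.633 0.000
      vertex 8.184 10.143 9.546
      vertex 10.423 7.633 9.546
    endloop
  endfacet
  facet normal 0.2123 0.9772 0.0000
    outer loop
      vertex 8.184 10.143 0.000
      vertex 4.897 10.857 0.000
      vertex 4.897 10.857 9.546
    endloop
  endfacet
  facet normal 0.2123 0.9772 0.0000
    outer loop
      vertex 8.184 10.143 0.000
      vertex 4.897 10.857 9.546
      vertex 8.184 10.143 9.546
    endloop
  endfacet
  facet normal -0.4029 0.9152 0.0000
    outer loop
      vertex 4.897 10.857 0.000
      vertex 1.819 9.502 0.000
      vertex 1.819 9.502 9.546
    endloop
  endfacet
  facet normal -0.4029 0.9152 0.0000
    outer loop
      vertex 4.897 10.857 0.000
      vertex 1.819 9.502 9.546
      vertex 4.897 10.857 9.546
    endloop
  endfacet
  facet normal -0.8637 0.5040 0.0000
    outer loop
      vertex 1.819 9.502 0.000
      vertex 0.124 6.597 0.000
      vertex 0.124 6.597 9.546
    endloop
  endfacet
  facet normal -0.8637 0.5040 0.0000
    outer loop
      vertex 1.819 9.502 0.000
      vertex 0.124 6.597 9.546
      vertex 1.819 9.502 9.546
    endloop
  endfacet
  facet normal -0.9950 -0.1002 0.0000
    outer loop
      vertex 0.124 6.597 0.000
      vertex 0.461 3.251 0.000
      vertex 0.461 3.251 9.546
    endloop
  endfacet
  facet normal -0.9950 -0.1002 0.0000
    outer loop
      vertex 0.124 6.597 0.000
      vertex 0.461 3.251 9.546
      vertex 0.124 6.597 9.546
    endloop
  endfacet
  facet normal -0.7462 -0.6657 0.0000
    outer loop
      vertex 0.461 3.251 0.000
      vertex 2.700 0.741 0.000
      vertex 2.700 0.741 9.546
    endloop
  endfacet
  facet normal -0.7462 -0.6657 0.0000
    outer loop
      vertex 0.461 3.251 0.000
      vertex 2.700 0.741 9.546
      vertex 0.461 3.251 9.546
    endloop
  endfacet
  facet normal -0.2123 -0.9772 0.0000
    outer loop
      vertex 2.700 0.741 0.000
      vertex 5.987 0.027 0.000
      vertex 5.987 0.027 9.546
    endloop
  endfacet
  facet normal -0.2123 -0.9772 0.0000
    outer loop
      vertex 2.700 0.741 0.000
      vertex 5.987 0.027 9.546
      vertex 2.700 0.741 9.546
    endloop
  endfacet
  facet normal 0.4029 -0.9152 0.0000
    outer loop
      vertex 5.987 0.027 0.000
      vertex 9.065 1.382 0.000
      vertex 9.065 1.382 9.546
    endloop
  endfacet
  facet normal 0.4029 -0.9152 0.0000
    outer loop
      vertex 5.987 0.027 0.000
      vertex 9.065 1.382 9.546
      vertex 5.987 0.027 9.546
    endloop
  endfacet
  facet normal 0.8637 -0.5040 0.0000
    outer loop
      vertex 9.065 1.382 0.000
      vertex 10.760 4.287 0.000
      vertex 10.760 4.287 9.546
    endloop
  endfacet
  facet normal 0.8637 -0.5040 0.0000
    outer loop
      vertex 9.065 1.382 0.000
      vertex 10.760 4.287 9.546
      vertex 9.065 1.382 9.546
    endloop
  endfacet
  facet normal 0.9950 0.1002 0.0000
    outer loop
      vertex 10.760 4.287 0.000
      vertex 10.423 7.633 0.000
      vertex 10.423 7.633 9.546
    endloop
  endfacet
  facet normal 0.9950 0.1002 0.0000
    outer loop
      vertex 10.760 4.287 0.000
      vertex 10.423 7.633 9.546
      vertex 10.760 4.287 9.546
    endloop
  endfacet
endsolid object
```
; perimeter-only toolpath
G21 ; units = mm
G90 ; absolute positioning
G28 ; home
; layer 1
G0 Z3.182
G0 X10.423 Y7.633
G1 X8.184 Y10.143
G1 X4.897 Y10.857
G1 X1.819 Y9.502
G1 X0.124 Y6.597
G1 X0.461 Y3.251
G1 X2.700 Y0.741
G1 X5.987 Y0.027
G1 X9.065 Y1.382
G1 X10.760 Y4.287
G1 X10.423 Y7.633
; layer 2
G0 Z6.364
G0 X10.423 Y7.633
G1 X8.184 Y10.143
G1 X4.897 Y10.857
G1 X1.819 Y9.502
G1 X0.124 Y6.597
G1 X0.461 Y3.251
G1 X2.700 Y0.741
G1 X5.987 Y0.027
G1 X9.065 Y1.382
G1 X10.760 Y4.287
G1 X10.423 Y7.633
; layer 3
G0 Z9.546
G0 X10.423 Y7.633
G1 X8.184 Y10.143
G1 X4.897 Y10.857
G1 X1.819 Y9.502
G1 X0.124 Y6.597
G1 X0.461 Y3.251
G1 X2.700 Y0.741
G1 X5.987 Y0.027
G1 X9.065 Y1.382
G1 X10.760 Y4.287
G1 X10.423 Y7.633
M2 ; end

The solid is a regular 10-sided prism (a cylinder approximated with 10 flat sides), circumscribed radius ≈ 5.44 mm, height ≈ 9.55 mm. Slicing at Δz = 3.182 mm — 3 equal slices spanning the solid's height, so layer i sits at z = i·h/3 — gives 3 non-empty perimeters. Each is a 10-segment closed polygon; G0 lifts to the layer z and rapids to the start vertex, then G1 traces the edges.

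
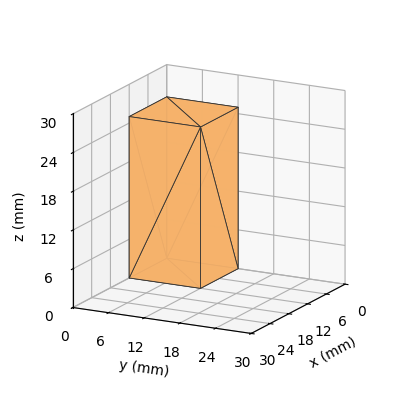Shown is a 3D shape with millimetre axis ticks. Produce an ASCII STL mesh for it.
Reading the render: the shape is a rectangular box, roughly 12 × 12 mm footprint and 25 mm tall (dimensions read to the nearest mm from the axis ticks). For the STL, each face is triangulated and given an outward normal.

solid part
  facet normal 0.0000 0.0000 -1.0000
    outer loop
      vertex 12.00 12.00 0.00
      vertex 12.00 0.00 0.00
      vertex 0.00 0.00 0.00
    endloop
  endfacet
  facet normal 0.0000 0.0000 -1.0000
    outer loop
      vertex 0.00 12.00 0.00
      vertex 12.00 12.00 0.00
      vertex 0.00 0.00 0.00
    endloop
  endfacet
  facet normal 0.0000 0.0000 1.0000
    outer loop
      vertex 0.00 0.00 25.00
      vertex 12.00 0.00 25.00
      vertex 12.00 12.00 25.00
    endloop
  endfacet
  facet normal 0.0000 0.0000 1.0000
    outer loop
      vertex 0.00 0.00 25.00
      vertex 12.00 12.00 25.00
      vertex 0.00 12.00 25.00
    endloop
  endfacet
  facet normal 0.0000 -1.0000 0.0000
    outer loop
      vertex 0.00 0.00 0.00
      vertex 12.00 0.00 0.00
      vertex 12.00 0.00 25.00
    endloop
  endfacet
  facet normal 0.0000 -1.0000 0.0000
    outer loop
      vertex 0.00 0.00 0.00
      vertex 12.00 0.00 25.00
      vertex 0.00 0.00 25.00
    endloop
  endfacet
  facet normal 0.0000 1.0000 0.0000
    outer loop
      vertex 12.00 12.00 25.00
      vertex 12.00 12.00 0.00
      vertex 0.00 12.00 0.00
    endloop
  endfacet
  facet normal 0.0000 1.0000 0.0000
    outer loop
      vertex 0.00 12.00 25.00
      vertex 12.00 12.00 25.00
      vertex 0.00 12.00 0.00
    endloop
  endfacet
  facet normal -1.0000 0.0000 0.0000
    outer loop
      vertex 0.00 12.00 25.00
      vertex 0.00 12.00 0.00
      vertex 0.00 0.00 0.00
    endloop
  endfacet
  facet normal -1.0000 0.0000 0.0000
    outer loop
      vertex 0.00 0.00 25.00
      vertex 0.00 12.00 25.00
      vertex 0.00 0.00 0.00
    endloop
  endfacet
  facet normal 1.0000 0.0000 0.0000
    outer loop
      vertex 12.00 0.00 0.00
      vertex 12.00 12.00 0.00
      vertex 12.00 12.00 25.00
    endloop
  endfacet
  facet normal 1.0000 0.0000 0.0000
    outer loop
      vertex 12.00 0.00 0.00
      vertex 12.00 12.00 25.00
      vertex 12.00 0.00 25.00
    endloop
  endfacet
endsolid part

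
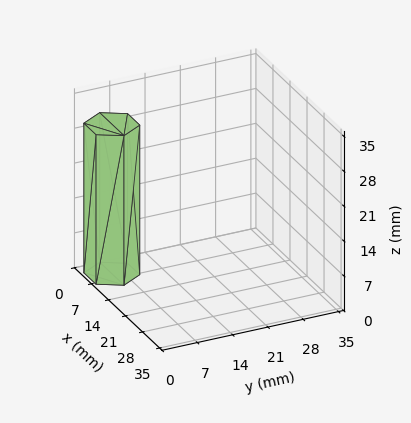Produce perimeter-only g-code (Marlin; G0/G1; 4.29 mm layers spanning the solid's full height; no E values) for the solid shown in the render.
Reading the render: the shape is a regular 6-sided prism (a cylinder approximated with 6 flat sides), circumscribed radius ≈ 5 mm, height ≈ 30 mm (dimensions read to the nearest mm from the axis ticks). For the g-code, the solid's height is divided into equal slices at the stated Δz and each level perimeter traced with G1 moves after a G0 lift.

; perimeter-only toolpath
G21 ; units = mm
G90 ; absolute positioning
G28 ; home
; layer 1
G0 Z4.29
G0 X10.00 Y5.00
G1 X7.50 Y9.33
G1 X2.50 Y9.33
G1 X0.00 Y5.00
G1 X2.50 Y0.67
G1 X7.50 Y0.67
G1 X10.00 Y5.00
; layer 2
G0 Z8.57
G0 X10.00 Y5.00
G1 X7.50 Y9.33
G1 X2.50 Y9.33
G1 X0.00 Y5.00
G1 X2.50 Y0.67
G1 X7.50 Y0.67
G1 X10.00 Y5.00
; layer 3
G0 Z12.86
G0 X10.00 Y5.00
G1 X7.50 Y9.33
G1 X2.50 Y9.33
G1 X0.00 Y5.00
G1 X2.50 Y0.67
G1 X7.50 Y0.67
G1 X10.00 Y5.00
; layer 4
G0 Z17.14
G0 X10.00 Y5.00
G1 X7.50 Y9.33
G1 X2.50 Y9.33
G1 X0.00 Y5.00
G1 X2.50 Y0.67
G1 X7.50 Y0.67
G1 X10.00 Y5.00
; layer 5
G0 Z21.43
G0 X10.00 Y5.00
G1 X7.50 Y9.33
G1 X2.50 Y9.33
G1 X0.00 Y5.00
G1 X2.50 Y0.67
G1 X7.50 Y0.67
G1 X10.00 Y5.00
; layer 6
G0 Z25.71
G0 X10.00 Y5.00
G1 X7.50 Y9.33
G1 X2.50 Y9.33
G1 X0.00 Y5.00
G1 X2.50 Y0.67
G1 X7.50 Y0.67
G1 X10.00 Y5.00
; layer 7
G0 Z30.00
G0 X10.00 Y5.00
G1 X7.50 Y9.33
G1 X2.50 Y9.33
G1 X0.00 Y5.00
G1 X2.50 Y0.67
G1 X7.50 Y0.67
G1 X10.00 Y5.00
M2 ; end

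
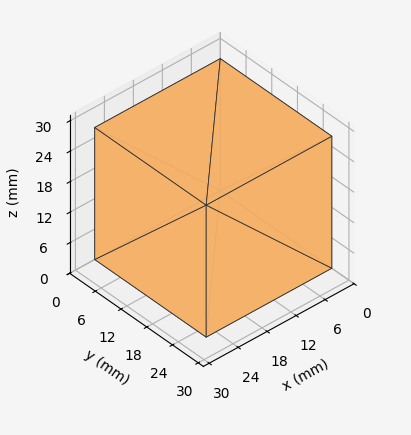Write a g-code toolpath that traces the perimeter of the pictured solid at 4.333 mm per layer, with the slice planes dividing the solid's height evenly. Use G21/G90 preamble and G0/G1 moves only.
Reading the render: the shape is a rectangular box, roughly 26 × 26 mm footprint and 26 mm tall (dimensions read to the nearest mm from the axis ticks). For the g-code, the solid's height is divided into equal slices at the stated Δz and each level perimeter traced with G1 moves after a G0 lift.

; perimeter-only toolpath
G21 ; units = mm
G90 ; absolute positioning
G28 ; home
; layer 1
G0 Z4.333
G0 X0.000 Y0.000
G1 X26.000 Y0.000
G1 X26.000 Y26.000
G1 X0.000 Y26.000
G1 X0.000 Y0.000
; layer 2
G0 Z8.667
G0 X0.000 Y0.000
G1 X26.000 Y0.000
G1 X26.000 Y26.000
G1 X0.000 Y26.000
G1 X0.000 Y0.000
; layer 3
G0 Z13.000
G0 X0.000 Y0.000
G1 X26.000 Y0.000
G1 X26.000 Y26.000
G1 X0.000 Y26.000
G1 X0.000 Y0.000
; layer 4
G0 Z17.333
G0 X0.000 Y0.000
G1 X26.000 Y0.000
G1 X26.000 Y26.000
G1 X0.000 Y26.000
G1 X0.000 Y0.000
; layer 5
G0 Z21.667
G0 X0.000 Y0.000
G1 X26.000 Y0.000
G1 X26.000 Y26.000
G1 X0.000 Y26.000
G1 X0.000 Y0.000
; layer 6
G0 Z26.000
G0 X0.000 Y0.000
G1 X26.000 Y0.000
G1 X26.000 Y26.000
G1 X0.000 Y26.000
G1 X0.000 Y0.000
M2 ; end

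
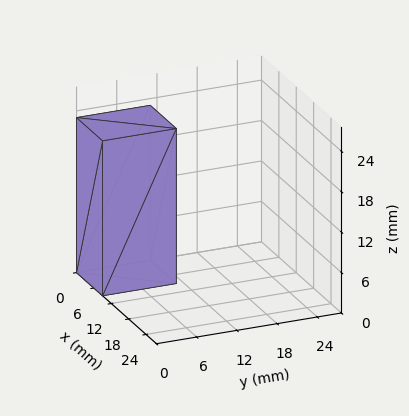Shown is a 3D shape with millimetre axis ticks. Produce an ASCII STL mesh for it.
Reading the render: the shape is a rectangular box, roughly 9 × 11 mm footprint and 23 mm tall (dimensions read to the nearest mm from the axis ticks). For the STL, each face is triangulated and given an outward normal.

solid part
  facet normal 0.0000 0.0000 -1.0000
    outer loop
      vertex 9.00 11.00 0.00
      vertex 9.00 0.00 0.00
      vertex 0.00 0.00 0.00
    endloop
  endfacet
  facet normal 0.0000 0.0000 -1.0000
    outer loop
      vertex 0.00 11.00 0.00
      vertex 9.00 11.00 0.00
      vertex 0.00 0.00 0.00
    endloop
  endfacet
  facet normal 0.0000 0.0000 1.0000
    outer loop
      vertex 0.00 0.00 23.00
      vertex 9.00 0.00 23.00
      vertex 9.00 11.00 23.00
    endloop
  endfacet
  facet normal 0.0000 0.0000 1.0000
    outer loop
      vertex 0.00 0.00 23.00
      vertex 9.00 11.00 23.00
      vertex 0.00 11.00 23.00
    endloop
  endfacet
  facet normal 0.0000 -1.0000 0.0000
    outer loop
      vertex 0.00 0.00 0.00
      vertex 9.00 0.00 0.00
      vertex 9.00 0.00 23.00
    endloop
  endfacet
  facet normal 0.0000 -1.0000 0.0000
    outer loop
      vertex 0.00 0.00 0.00
      vertex 9.00 0.00 23.00
      vertex 0.00 0.00 23.00
    endloop
  endfacet
  facet normal 0.0000 1.0000 0.0000
    outer loop
      vertex 9.00 11.00 23.00
      vertex 9.00 11.00 0.00
      vertex 0.00 11.00 0.00
    endloop
  endfacet
  facet normal 0.0000 1.0000 0.0000
    outer loop
      vertex 0.00 11.00 23.00
      vertex 9.00 11.00 23.00
      vertex 0.00 11.00 0.00
    endloop
  endfacet
  facet normal -1.0000 0.0000 0.0000
    outer loop
      vertex 0.00 11.00 23.00
      vertex 0.00 11.00 0.00
      vertex 0.00 0.00 0.00
    endloop
  endfacet
  facet normal -1.0000 0.0000 0.0000
    outer loop
      vertex 0.00 0.00 23.00
      vertex 0.00 11.00 23.00
      vertex 0.00 0.00 0.00
    endloop
  endfacet
  facet normal 1.0000 0.0000 0.0000
    outer loop
      vertex 9.00 0.00 0.00
      vertex 9.00 11.00 0.00
      vertex 9.00 11.00 23.00
    endloop
  endfacet
  facet normal 1.0000 0.0000 0.0000
    outer loop
      vertex 9.00 0.00 0.00
      vertex 9.00 11.00 23.00
      vertex 9.00 0.00 23.00
    endloop
  endfacet
endsolid part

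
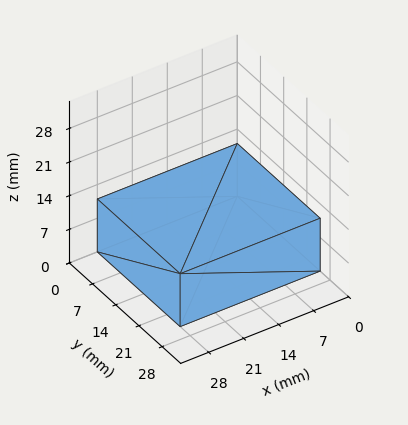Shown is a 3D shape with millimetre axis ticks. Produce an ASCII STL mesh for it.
Reading the render: the shape is a rectangular box, roughly 28 × 25 mm footprint and 11 mm tall (dimensions read to the nearest mm from the axis ticks). For the STL, each face is triangulated and given an outward normal.

solid part
  facet normal 0.0000 0.0000 -1.0000
    outer loop
      vertex 28.00 25.00 0.00
      vertex 28.00 0.00 0.00
      vertex 0.00 0.00 0.00
    endloop
  endfacet
  facet normal 0.0000 0.0000 -1.0000
    outer loop
      vertex 0.00 25.00 0.00
      vertex 28.00 25.00 0.00
      vertex 0.00 0.00 0.00
    endloop
  endfacet
  facet normal 0.0000 0.0000 1.0000
    outer loop
      vertex 0.00 0.00 11.00
      vertex 28.00 0.00 11.00
      vertex 28.00 25.00 11.00
    endloop
  endfacet
  facet normal 0.0000 0.0000 1.0000
    outer loop
      vertex 0.00 0.00 11.00
      vertex 28.00 25.00 11.00
      vertex 0.00 25.00 11.00
    endloop
  endfacet
  facet normal 0.0000 -1.0000 0.0000
    outer loop
      vertex 0.00 0.00 0.00
      vertex 28.00 0.00 0.00
      vertex 28.00 0.00 11.00
    endloop
  endfacet
  facet normal 0.0000 -1.0000 0.0000
    outer loop
      vertex 0.00 0.00 0.00
      vertex 28.00 0.00 11.00
      vertex 0.00 0.00 11.00
    endloop
  endfacet
  facet normal 0.0000 1.0000 0.0000
    outer loop
      vertex 28.00 25.00 11.00
      vertex 28.00 25.00 0.00
      vertex 0.00 25.00 0.00
    endloop
  endfacet
  facet normal 0.0000 1.0000 0.0000
    outer loop
      vertex 0.00 25.00 11.00
      vertex 28.00 25.00 11.00
      vertex 0.00 25.00 0.00
    endloop
  endfacet
  facet normal -1.0000 0.0000 0.0000
    outer loop
      vertex 0.00 25.00 11.00
      vertex 0.00 25.00 0.00
      vertex 0.00 0.00 0.00
    endloop
  endfacet
  facet normal -1.0000 0.0000 0.0000
    outer loop
      vertex 0.00 0.00 11.00
      vertex 0.00 25.00 11.00
      vertex 0.00 0.00 0.00
    endloop
  endfacet
  facet normal 1.0000 0.0000 0.0000
    outer loop
      vertex 28.00 0.00 0.00
      vertex 28.00 25.00 0.00
      vertex 28.00 25.00 11.00
    endloop
  endfacet
  facet normal 1.0000 0.0000 0.0000
    outer loop
      vertex 28.00 0.00 0.00
      vertex 28.00 25.00 11.00
      vertex 28.00 0.00 11.00
    endloop
  endfacet
endsolid part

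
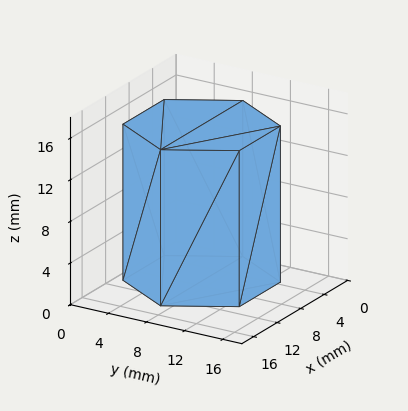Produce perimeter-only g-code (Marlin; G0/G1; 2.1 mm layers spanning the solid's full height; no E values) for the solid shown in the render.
Reading the render: the shape is a regular 6-sided prism (a cylinder approximated with 6 flat sides), circumscribed radius ≈ 7 mm, height ≈ 15 mm (dimensions read to the nearest mm from the axis ticks). For the g-code, the solid's height is divided into equal slices at the stated Δz and each level perimeter traced with G1 moves after a G0 lift.

; perimeter-only toolpath
G21 ; units = mm
G90 ; absolute positioning
G28 ; home
; layer 1
G0 Z2.1
G0 X14.0 Y7.0
G1 X10.5 Y13.1
G1 X3.5 Y13.1
G1 X0.0 Y7.0
G1 X3.5 Y0.9
G1 X10.5 Y0.9
G1 X14.0 Y7.0
; layer 2
G0 Z4.3
G0 X14.0 Y7.0
G1 X10.5 Y13.1
G1 X3.5 Y13.1
G1 X0.0 Y7.0
G1 X3.5 Y0.9
G1 X10.5 Y0.9
G1 X14.0 Y7.0
; layer 3
G0 Z6.4
G0 X14.0 Y7.0
G1 X10.5 Y13.1
G1 X3.5 Y13.1
G1 X0.0 Y7.0
G1 X3.5 Y0.9
G1 X10.5 Y0.9
G1 X14.0 Y7.0
; layer 4
G0 Z8.6
G0 X14.0 Y7.0
G1 X10.5 Y13.1
G1 X3.5 Y13.1
G1 X0.0 Y7.0
G1 X3.5 Y0.9
G1 X10.5 Y0.9
G1 X14.0 Y7.0
; layer 5
G0 Z10.7
G0 X14.0 Y7.0
G1 X10.5 Y13.1
G1 X3.5 Y13.1
G1 X0.0 Y7.0
G1 X3.5 Y0.9
G1 X10.5 Y0.9
G1 X14.0 Y7.0
; layer 6
G0 Z12.9
G0 X14.0 Y7.0
G1 X10.5 Y13.1
G1 X3.5 Y13.1
G1 X0.0 Y7.0
G1 X3.5 Y0.9
G1 X10.5 Y0.9
G1 X14.0 Y7.0
; layer 7
G0 Z15.0
G0 X14.0 Y7.0
G1 X10.5 Y13.1
G1 X3.5 Y13.1
G1 X0.0 Y7.0
G1 X3.5 Y0.9
G1 X10.5 Y0.9
G1 X14.0 Y7.0
M2 ; end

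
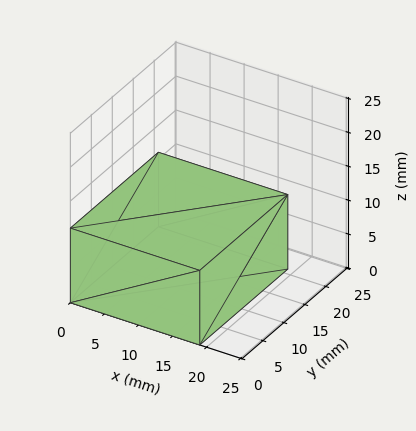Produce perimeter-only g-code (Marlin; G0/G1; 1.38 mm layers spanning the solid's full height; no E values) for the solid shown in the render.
Reading the render: the shape is a rectangular box, roughly 19 × 21 mm footprint and 11 mm tall (dimensions read to the nearest mm from the axis ticks). For the g-code, the solid's height is divided into equal slices at the stated Δz and each level perimeter traced with G1 moves after a G0 lift.

; perimeter-only toolpath
G21 ; units = mm
G90 ; absolute positioning
G28 ; home
; layer 1
G0 Z1.38
G0 X0.00 Y0.00
G1 X19.00 Y0.00
G1 X19.00 Y21.00
G1 X0.00 Y21.00
G1 X0.00 Y0.00
; layer 2
G0 Z2.75
G0 X0.00 Y0.00
G1 X19.00 Y0.00
G1 X19.00 Y21.00
G1 X0.00 Y21.00
G1 X0.00 Y0.00
; layer 3
G0 Z4.12
G0 X0.00 Y0.00
G1 X19.00 Y0.00
G1 X19.00 Y21.00
G1 X0.00 Y21.00
G1 X0.00 Y0.00
; layer 4
G0 Z5.50
G0 X0.00 Y0.00
G1 X19.00 Y0.00
G1 X19.00 Y21.00
G1 X0.00 Y21.00
G1 X0.00 Y0.00
; layer 5
G0 Z6.88
G0 X0.00 Y0.00
G1 X19.00 Y0.00
G1 X19.00 Y21.00
G1 X0.00 Y21.00
G1 X0.00 Y0.00
; layer 6
G0 Z8.25
G0 X0.00 Y0.00
G1 X19.00 Y0.00
G1 X19.00 Y21.00
G1 X0.00 Y21.00
G1 X0.00 Y0.00
; layer 7
G0 Z9.62
G0 X0.00 Y0.00
G1 X19.00 Y0.00
G1 X19.00 Y21.00
G1 X0.00 Y21.00
G1 X0.00 Y0.00
; layer 8
G0 Z11.00
G0 X0.00 Y0.00
G1 X19.00 Y0.00
G1 X19.00 Y21.00
G1 X0.00 Y21.00
G1 X0.00 Y0.00
M2 ; end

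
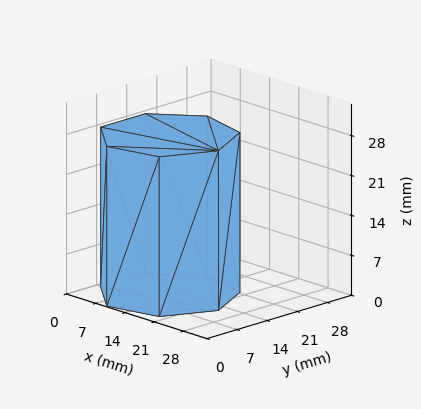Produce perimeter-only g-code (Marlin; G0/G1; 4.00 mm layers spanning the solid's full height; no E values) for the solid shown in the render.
Reading the render: the shape is a regular 7-sided prism (a cylinder approximated with 7 flat sides), circumscribed radius ≈ 12 mm, height ≈ 28 mm (dimensions read to the nearest mm from the axis ticks). For the g-code, the solid's height is divided into equal slices at the stated Δz and each level perimeter traced with G1 moves after a G0 lift.

; perimeter-only toolpath
G21 ; units = mm
G90 ; absolute positioning
G28 ; home
; layer 1
G0 Z4.00
G0 X24.00 Y12.00
G1 X19.48 Y21.38
G1 X9.33 Y23.70
G1 X1.19 Y17.21
G1 X1.19 Y6.79
G1 X9.33 Y0.30
G1 X19.48 Y2.62
G1 X24.00 Y12.00
; layer 2
G0 Z8.00
G0 X24.00 Y12.00
G1 X19.48 Y21.38
G1 X9.33 Y23.70
G1 X1.19 Y17.21
G1 X1.19 Y6.79
G1 X9.33 Y0.30
G1 X19.48 Y2.62
G1 X24.00 Y12.00
; layer 3
G0 Z12.00
G0 X24.00 Y12.00
G1 X19.48 Y21.38
G1 X9.33 Y23.70
G1 X1.19 Y17.21
G1 X1.19 Y6.79
G1 X9.33 Y0.30
G1 X19.48 Y2.62
G1 X24.00 Y12.00
; layer 4
G0 Z16.00
G0 X24.00 Y12.00
G1 X19.48 Y21.38
G1 X9.33 Y23.70
G1 X1.19 Y17.21
G1 X1.19 Y6.79
G1 X9.33 Y0.30
G1 X19.48 Y2.62
G1 X24.00 Y12.00
; layer 5
G0 Z20.00
G0 X24.00 Y12.00
G1 X19.48 Y21.38
G1 X9.33 Y23.70
G1 X1.19 Y17.21
G1 X1.19 Y6.79
G1 X9.33 Y0.30
G1 X19.48 Y2.62
G1 X24.00 Y12.00
; layer 6
G0 Z24.00
G0 X24.00 Y12.00
G1 X19.48 Y21.38
G1 X9.33 Y23.70
G1 X1.19 Y17.21
G1 X1.19 Y6.79
G1 X9.33 Y0.30
G1 X19.48 Y2.62
G1 X24.00 Y12.00
; layer 7
G0 Z28.00
G0 X24.00 Y12.00
G1 X19.48 Y21.38
G1 X9.33 Y23.70
G1 X1.19 Y17.21
G1 X1.19 Y6.79
G1 X9.33 Y0.30
G1 X19.48 Y2.62
G1 X24.00 Y12.00
M2 ; end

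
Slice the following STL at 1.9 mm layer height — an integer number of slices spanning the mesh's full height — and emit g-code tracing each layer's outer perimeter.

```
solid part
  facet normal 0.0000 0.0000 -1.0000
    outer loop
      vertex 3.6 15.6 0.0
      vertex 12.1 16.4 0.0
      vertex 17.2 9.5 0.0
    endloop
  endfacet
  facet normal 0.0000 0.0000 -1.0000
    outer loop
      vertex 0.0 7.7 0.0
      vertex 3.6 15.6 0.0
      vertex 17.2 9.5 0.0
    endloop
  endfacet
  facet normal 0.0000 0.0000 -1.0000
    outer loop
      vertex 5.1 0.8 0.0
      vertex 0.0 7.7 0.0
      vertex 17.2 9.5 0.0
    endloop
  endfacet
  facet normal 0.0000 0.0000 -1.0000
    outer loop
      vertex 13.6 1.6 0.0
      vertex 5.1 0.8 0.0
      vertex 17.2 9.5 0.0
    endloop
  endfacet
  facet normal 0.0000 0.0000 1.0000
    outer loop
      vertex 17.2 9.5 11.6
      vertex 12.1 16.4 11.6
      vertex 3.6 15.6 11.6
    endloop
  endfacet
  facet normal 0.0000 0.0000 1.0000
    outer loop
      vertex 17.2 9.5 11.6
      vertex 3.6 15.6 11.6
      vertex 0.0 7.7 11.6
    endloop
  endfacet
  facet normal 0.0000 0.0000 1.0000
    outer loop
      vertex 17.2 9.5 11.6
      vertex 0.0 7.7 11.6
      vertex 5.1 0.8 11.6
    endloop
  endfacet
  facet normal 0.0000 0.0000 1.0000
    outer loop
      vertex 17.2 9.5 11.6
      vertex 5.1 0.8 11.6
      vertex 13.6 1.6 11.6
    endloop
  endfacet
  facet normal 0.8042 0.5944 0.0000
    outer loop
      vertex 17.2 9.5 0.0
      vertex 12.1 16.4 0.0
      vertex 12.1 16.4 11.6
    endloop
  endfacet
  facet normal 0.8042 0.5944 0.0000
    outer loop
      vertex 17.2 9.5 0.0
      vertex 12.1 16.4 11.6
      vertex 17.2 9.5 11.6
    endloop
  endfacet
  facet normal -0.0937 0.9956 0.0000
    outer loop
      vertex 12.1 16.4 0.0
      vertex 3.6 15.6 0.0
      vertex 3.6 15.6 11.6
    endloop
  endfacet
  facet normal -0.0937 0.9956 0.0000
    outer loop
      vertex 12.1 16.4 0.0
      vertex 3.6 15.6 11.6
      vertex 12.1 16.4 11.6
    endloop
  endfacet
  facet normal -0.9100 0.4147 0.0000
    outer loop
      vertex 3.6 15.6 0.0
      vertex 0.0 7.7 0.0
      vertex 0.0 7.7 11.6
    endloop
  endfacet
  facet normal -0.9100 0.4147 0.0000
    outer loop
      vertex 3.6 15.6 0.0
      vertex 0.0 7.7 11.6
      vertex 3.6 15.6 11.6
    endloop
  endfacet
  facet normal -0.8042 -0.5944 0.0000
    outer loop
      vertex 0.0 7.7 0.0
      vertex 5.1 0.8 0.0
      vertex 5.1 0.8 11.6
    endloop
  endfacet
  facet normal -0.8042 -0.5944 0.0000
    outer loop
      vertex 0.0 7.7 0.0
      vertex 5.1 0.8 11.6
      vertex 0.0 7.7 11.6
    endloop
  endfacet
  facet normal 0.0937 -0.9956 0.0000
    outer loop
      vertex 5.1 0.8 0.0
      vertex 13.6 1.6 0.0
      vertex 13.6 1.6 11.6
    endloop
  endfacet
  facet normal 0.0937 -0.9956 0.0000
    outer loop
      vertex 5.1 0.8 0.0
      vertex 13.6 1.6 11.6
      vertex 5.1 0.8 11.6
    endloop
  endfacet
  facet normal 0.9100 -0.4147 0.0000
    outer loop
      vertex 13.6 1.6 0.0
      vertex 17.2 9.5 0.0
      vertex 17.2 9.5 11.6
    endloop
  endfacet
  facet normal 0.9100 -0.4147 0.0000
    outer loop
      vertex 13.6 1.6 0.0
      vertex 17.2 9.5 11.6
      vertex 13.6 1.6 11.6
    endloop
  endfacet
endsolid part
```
; perimeter-only toolpath
G21 ; units = mm
G90 ; absolute positioning
G28 ; home
; layer 1
G0 Z1.9
G0 X17.2 Y9.5
G1 X12.1 Y16.4
G1 X3.6 Y15.6
G1 X0.0 Y7.7
G1 X5.1 Y0.8
G1 X13.6 Y1.6
G1 X17.2 Y9.5
; layer 2
G0 Z3.9
G0 X17.2 Y9.5
G1 X12.1 Y16.4
G1 X3.6 Y15.6
G1 X0.0 Y7.7
G1 X5.1 Y0.8
G1 X13.6 Y1.6
G1 X17.2 Y9.5
; layer 3
G0 Z5.8
G0 X17.2 Y9.5
G1 X12.1 Y16.4
G1 X3.6 Y15.6
G1 X0.0 Y7.7
G1 X5.1 Y0.8
G1 X13.6 Y1.6
G1 X17.2 Y9.5
; layer 4
G0 Z7.7
G0 X17.2 Y9.5
G1 X12.1 Y16.4
G1 X3.6 Y15.6
G1 X0.0 Y7.7
G1 X5.1 Y0.8
G1 X13.6 Y1.6
G1 X17.2 Y9.5
; layer 5
G0 Z9.7
G0 X17.2 Y9.5
G1 X12.1 Y16.4
G1 X3.6 Y15.6
G1 X0.0 Y7.7
G1 X5.1 Y0.8
G1 X13.6 Y1.6
G1 X17.2 Y9.5
; layer 6
G0 Z11.6
G0 X17.2 Y9.5
G1 X12.1 Y16.4
G1 X3.6 Y15.6
G1 X0.0 Y7.7
G1 X5.1 Y0.8
G1 X13.6 Y1.6
G1 X17.2 Y9.5
M2 ; end

The solid is a regular 6-sided prism (a cylinder approximated with 6 flat sides), circumscribed radius ≈ 8.6 mm, height ≈ 11.6 mm. Slicing at Δz = 1.9 mm — 6 equal slices spanning the solid's height, so layer i sits at z = i·h/6 — gives 6 non-empty perimeters. Each is a 6-segment closed polygon; G0 lifts to the layer z and rapids to the start vertex, then G1 traces the edges.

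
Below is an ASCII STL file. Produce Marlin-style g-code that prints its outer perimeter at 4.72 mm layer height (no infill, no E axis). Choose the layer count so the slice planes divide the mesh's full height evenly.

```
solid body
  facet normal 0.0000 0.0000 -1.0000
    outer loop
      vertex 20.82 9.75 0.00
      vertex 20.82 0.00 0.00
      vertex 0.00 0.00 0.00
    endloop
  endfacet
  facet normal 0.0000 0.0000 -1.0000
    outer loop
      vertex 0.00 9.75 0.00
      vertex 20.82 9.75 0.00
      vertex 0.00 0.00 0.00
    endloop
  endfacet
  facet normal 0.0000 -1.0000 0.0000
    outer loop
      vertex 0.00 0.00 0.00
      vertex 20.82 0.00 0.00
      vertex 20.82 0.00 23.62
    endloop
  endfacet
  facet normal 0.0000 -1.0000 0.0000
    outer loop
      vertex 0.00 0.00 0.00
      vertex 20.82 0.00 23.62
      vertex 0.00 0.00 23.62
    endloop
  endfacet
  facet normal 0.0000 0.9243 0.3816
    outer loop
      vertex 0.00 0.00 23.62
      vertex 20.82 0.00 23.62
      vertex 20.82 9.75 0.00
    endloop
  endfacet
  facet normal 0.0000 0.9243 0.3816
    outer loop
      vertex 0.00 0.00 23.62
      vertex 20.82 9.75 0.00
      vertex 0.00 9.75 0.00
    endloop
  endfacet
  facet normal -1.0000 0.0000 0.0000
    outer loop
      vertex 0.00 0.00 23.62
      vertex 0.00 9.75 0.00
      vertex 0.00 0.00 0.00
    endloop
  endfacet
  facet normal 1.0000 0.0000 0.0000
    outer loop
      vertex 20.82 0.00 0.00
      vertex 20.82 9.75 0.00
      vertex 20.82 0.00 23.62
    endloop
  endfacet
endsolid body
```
; perimeter-only toolpath
G21 ; units = mm
G90 ; absolute positioning
G28 ; home
; layer 1
G0 Z4.72
G0 X0.00 Y0.00
G1 X20.82 Y0.00
G1 X20.82 Y7.80
G1 X0.00 Y7.80
G1 X0.00 Y0.00
; layer 2
G0 Z9.45
G0 X0.00 Y0.00
G1 X20.82 Y0.00
G1 X20.82 Y5.85
G1 X0.00 Y5.85
G1 X0.00 Y0.00
; layer 3
G0 Z14.17
G0 X0.00 Y0.00
G1 X20.82 Y0.00
G1 X20.82 Y3.90
G1 X0.00 Y3.90
G1 X0.00 Y0.00
; layer 4
G0 Z18.90
G0 X0.00 Y0.00
G1 X20.82 Y0.00
G1 X20.82 Y1.95
G1 X0.00 Y1.95
G1 X0.00 Y0.00
M2 ; end

The solid is a wedge (ramp): 20.8 × 9.75 mm base, rising to 23.6 mm along the y=0 edge and sloping linearly to z=0 at y=9.75. Slicing at Δz = 4.72 mm — 5 equal slices spanning the solid's height, so layer i sits at z = i·h/5 — gives 4 non-empty perimeters. Each is a 4-segment closed polygon; G0 lifts to the layer z and rapids to the start vertex, then G1 traces the edges. The cross-section shrinks linearly with z (the slice at the apex is degenerate and omitted).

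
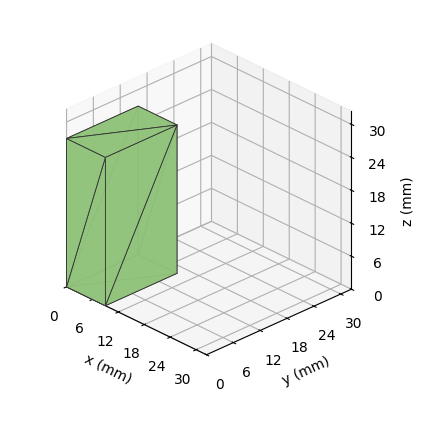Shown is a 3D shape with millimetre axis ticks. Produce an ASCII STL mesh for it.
Reading the render: the shape is a rectangular box, roughly 9 × 16 mm footprint and 27 mm tall (dimensions read to the nearest mm from the axis ticks). For the STL, each face is triangulated and given an outward normal.

solid part
  facet normal 0.0000 0.0000 -1.0000
    outer loop
      vertex 9.0 16.0 0.0
      vertex 9.0 0.0 0.0
      vertex 0.0 0.0 0.0
    endloop
  endfacet
  facet normal 0.0000 0.0000 -1.0000
    outer loop
      vertex 0.0 16.0 0.0
      vertex 9.0 16.0 0.0
      vertex 0.0 0.0 0.0
    endloop
  endfacet
  facet normal 0.0000 0.0000 1.0000
    outer loop
      vertex 0.0 0.0 27.0
      vertex 9.0 0.0 27.0
      vertex 9.0 16.0 27.0
    endloop
  endfacet
  facet normal 0.0000 0.0000 1.0000
    outer loop
      vertex 0.0 0.0 27.0
      vertex 9.0 16.0 27.0
      vertex 0.0 16.0 27.0
    endloop
  endfacet
  facet normal 0.0000 -1.0000 0.0000
    outer loop
      vertex 0.0 0.0 0.0
      vertex 9.0 0.0 0.0
      vertex 9.0 0.0 27.0
    endloop
  endfacet
  facet normal 0.0000 -1.0000 0.0000
    outer loop
      vertex 0.0 0.0 0.0
      vertex 9.0 0.0 27.0
      vertex 0.0 0.0 27.0
    endloop
  endfacet
  facet normal 0.0000 1.0000 0.0000
    outer loop
      vertex 9.0 16.0 27.0
      vertex 9.0 16.0 0.0
      vertex 0.0 16.0 0.0
    endloop
  endfacet
  facet normal 0.0000 1.0000 0.0000
    outer loop
      vertex 0.0 16.0 27.0
      vertex 9.0 16.0 27.0
      vertex 0.0 16.0 0.0
    endloop
  endfacet
  facet normal -1.0000 0.0000 0.0000
    outer loop
      vertex 0.0 16.0 27.0
      vertex 0.0 16.0 0.0
      vertex 0.0 0.0 0.0
    endloop
  endfacet
  facet normal -1.0000 0.0000 0.0000
    outer loop
      vertex 0.0 0.0 27.0
      vertex 0.0 16.0 27.0
      vertex 0.0 0.0 0.0
    endloop
  endfacet
  facet normal 1.0000 0.0000 0.0000
    outer loop
      vertex 9.0 0.0 0.0
      vertex 9.0 16.0 0.0
      vertex 9.0 16.0 27.0
    endloop
  endfacet
  facet normal 1.0000 0.0000 0.0000
    outer loop
      vertex 9.0 0.0 0.0
      vertex 9.0 16.0 27.0
      vertex 9.0 0.0 27.0
    endloop
  endfacet
endsolid part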